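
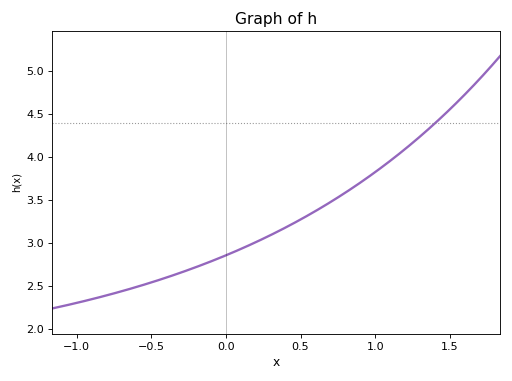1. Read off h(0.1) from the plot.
2.93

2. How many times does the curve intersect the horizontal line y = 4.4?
1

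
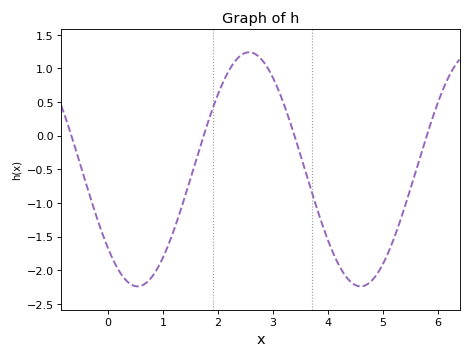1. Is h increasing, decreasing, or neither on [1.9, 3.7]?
neither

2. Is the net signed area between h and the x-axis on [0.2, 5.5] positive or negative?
negative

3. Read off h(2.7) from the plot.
1.2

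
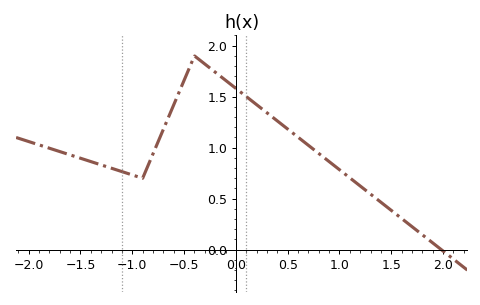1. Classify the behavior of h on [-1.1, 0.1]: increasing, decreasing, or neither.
neither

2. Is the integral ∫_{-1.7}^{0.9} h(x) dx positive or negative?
positive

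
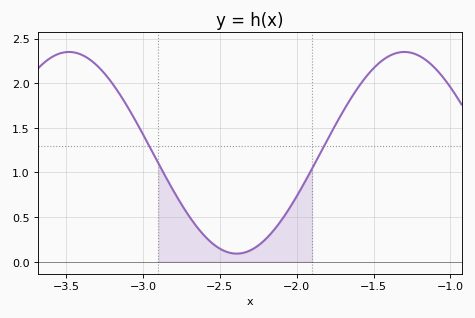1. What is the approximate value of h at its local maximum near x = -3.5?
2.35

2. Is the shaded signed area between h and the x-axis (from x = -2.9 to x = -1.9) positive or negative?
positive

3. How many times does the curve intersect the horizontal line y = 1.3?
2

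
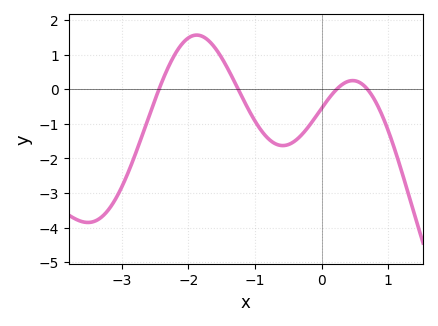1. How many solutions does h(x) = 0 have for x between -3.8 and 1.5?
4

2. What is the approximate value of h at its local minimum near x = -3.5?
-3.85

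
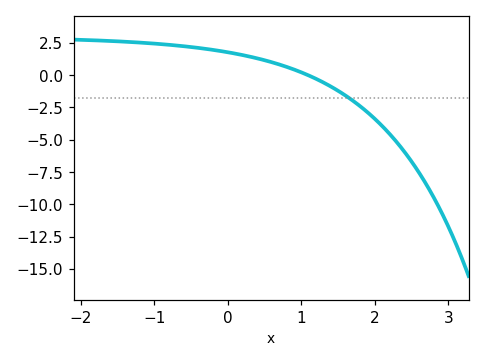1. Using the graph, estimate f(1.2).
-0.5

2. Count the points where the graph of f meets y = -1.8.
1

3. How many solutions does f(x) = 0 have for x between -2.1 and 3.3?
1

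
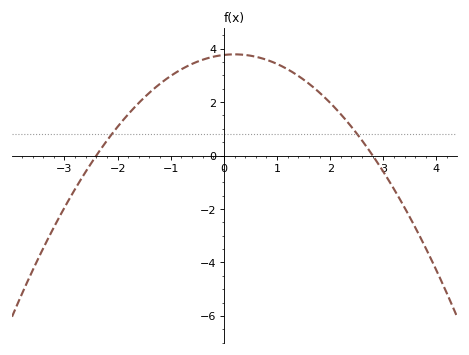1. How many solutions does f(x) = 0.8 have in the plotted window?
2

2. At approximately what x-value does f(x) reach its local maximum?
0.2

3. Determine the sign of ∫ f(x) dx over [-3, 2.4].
positive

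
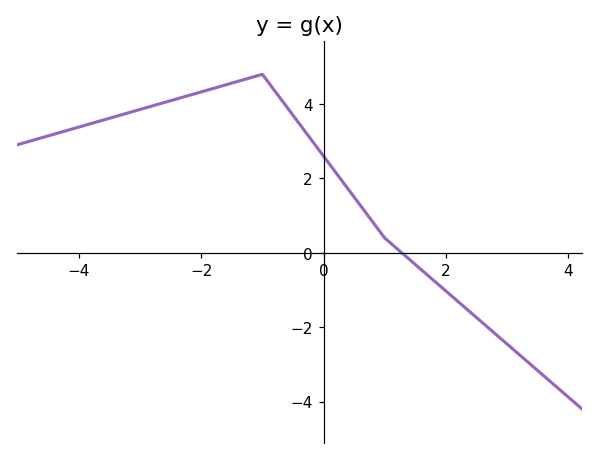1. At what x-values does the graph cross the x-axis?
1.2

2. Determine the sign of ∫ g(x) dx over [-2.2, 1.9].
positive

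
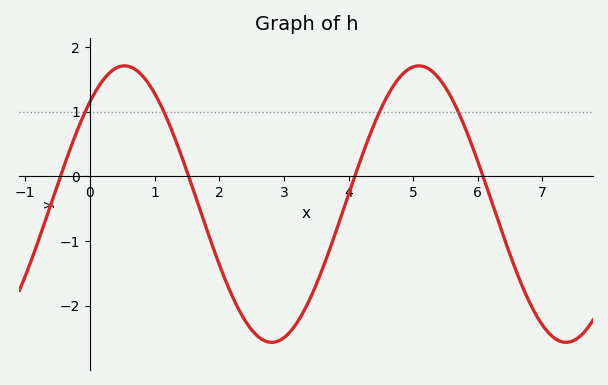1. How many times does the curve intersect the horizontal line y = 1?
4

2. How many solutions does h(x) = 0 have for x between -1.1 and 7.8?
4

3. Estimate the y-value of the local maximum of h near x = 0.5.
1.7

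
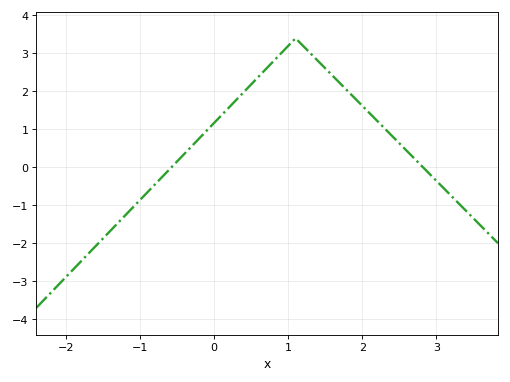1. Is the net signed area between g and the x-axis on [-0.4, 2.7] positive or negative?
positive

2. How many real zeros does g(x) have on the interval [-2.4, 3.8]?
2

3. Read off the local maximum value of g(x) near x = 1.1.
3.4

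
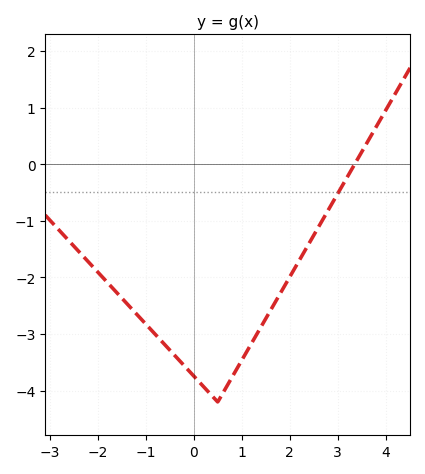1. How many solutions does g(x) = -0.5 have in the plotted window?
1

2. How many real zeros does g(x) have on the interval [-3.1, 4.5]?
1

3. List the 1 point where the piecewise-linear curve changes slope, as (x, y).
(0.5, -4.2)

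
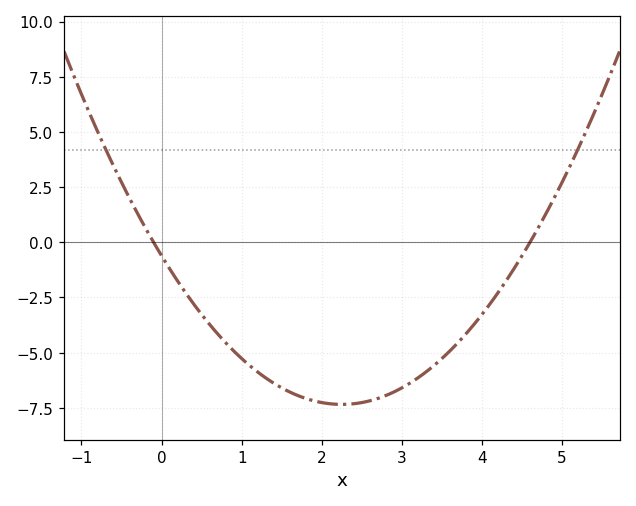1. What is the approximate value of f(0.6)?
-3.72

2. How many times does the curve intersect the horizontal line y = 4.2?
2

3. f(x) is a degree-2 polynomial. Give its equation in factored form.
y = 1.33(x + 0.1)(x - 4.6)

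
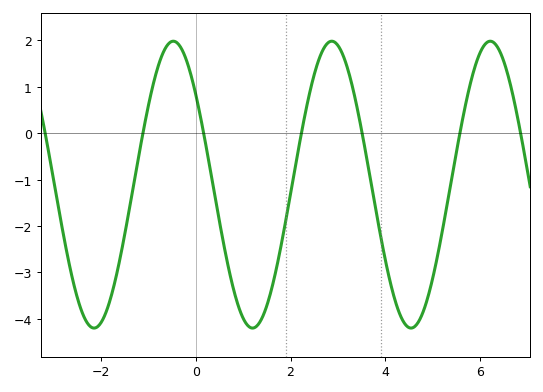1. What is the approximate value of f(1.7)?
-2.92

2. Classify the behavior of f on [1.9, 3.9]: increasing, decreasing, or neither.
neither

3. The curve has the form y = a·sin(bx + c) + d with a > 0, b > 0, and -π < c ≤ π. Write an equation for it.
y = 3.09sin(1.88x + 2.46) - 1.11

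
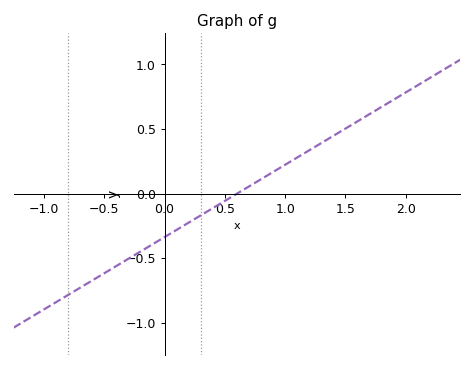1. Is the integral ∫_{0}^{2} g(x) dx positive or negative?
positive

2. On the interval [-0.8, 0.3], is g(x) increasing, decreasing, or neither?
increasing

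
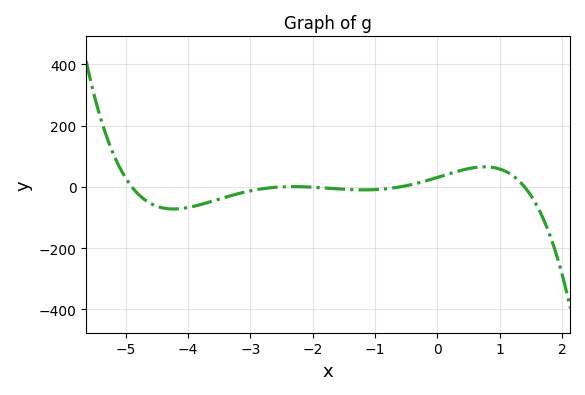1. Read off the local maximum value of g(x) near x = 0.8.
65.7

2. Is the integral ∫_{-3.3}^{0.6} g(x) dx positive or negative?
positive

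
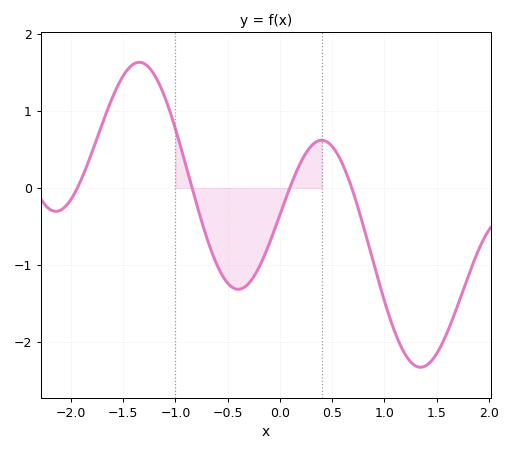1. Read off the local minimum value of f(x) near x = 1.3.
-2.33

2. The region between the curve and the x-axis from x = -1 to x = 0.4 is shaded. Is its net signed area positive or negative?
negative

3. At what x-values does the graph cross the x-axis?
-1.94, -0.841, 0.094, 0.688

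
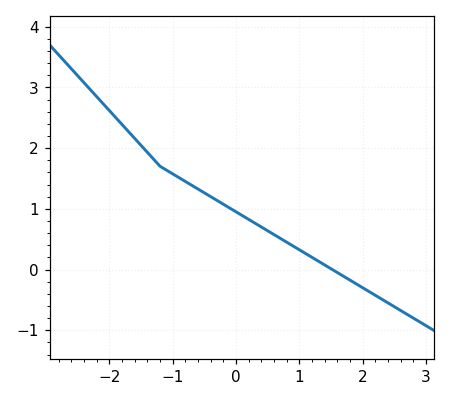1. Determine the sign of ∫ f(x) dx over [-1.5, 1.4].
positive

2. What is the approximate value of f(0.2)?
0.8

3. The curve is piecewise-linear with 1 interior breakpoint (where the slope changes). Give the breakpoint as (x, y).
(-1.2, 1.7)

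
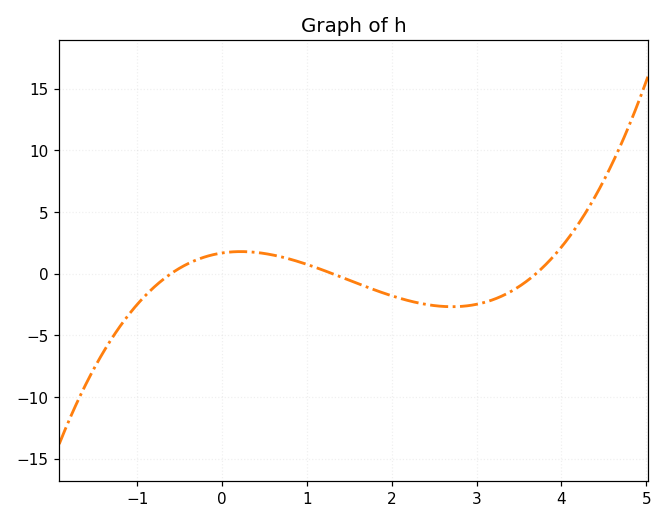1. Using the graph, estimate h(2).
-2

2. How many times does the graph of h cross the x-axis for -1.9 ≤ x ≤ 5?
3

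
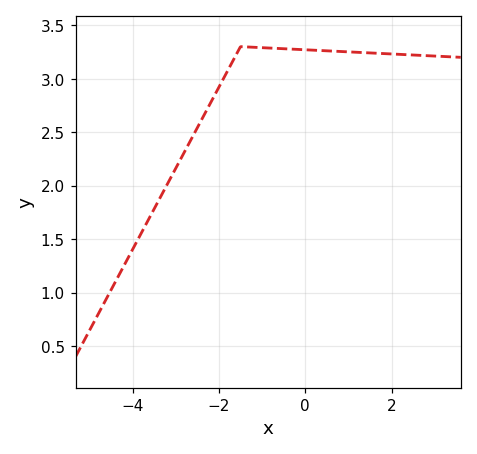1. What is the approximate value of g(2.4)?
3.22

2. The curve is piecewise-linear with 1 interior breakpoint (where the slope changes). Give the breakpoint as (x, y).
(-1.5, 3.3)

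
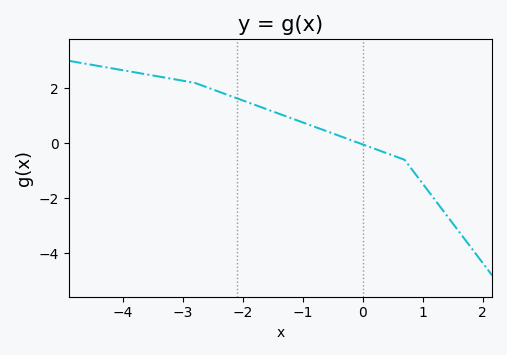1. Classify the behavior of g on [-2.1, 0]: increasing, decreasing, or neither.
decreasing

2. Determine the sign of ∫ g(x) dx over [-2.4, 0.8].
positive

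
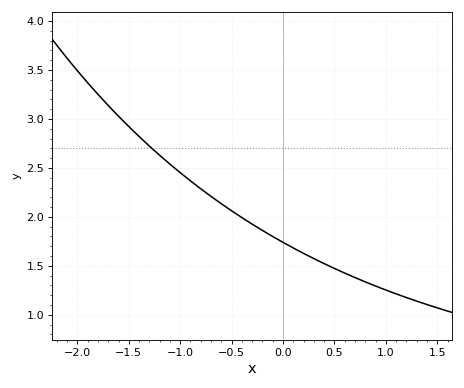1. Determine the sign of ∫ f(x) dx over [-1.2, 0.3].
positive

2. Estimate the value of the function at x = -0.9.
2.35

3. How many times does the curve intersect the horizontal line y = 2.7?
1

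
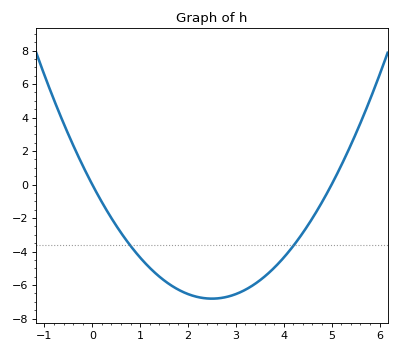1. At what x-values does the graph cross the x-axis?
0, 5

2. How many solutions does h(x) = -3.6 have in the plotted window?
2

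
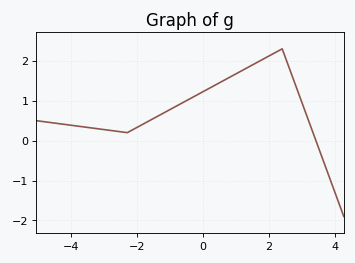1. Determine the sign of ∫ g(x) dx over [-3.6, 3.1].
positive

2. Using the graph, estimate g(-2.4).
0.211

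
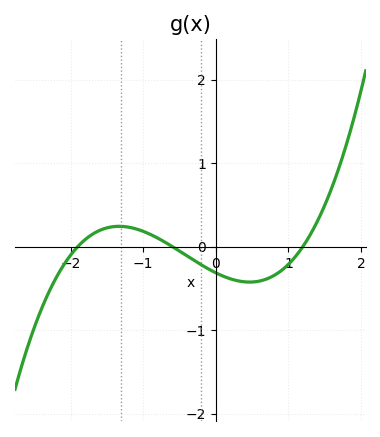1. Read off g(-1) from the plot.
0.182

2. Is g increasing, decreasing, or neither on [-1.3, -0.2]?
decreasing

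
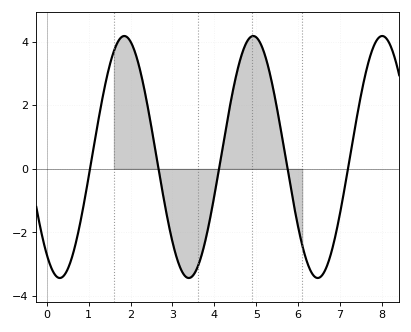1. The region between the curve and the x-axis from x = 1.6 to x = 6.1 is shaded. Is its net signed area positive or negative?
positive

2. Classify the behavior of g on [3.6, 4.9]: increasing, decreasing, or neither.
increasing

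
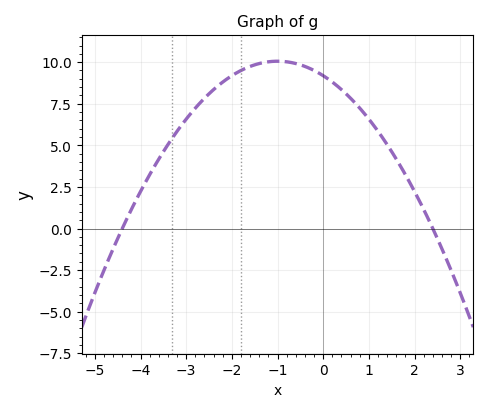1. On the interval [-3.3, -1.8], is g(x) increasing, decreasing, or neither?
increasing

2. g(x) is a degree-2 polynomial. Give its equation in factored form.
y = -0.87(x + 4.4)(x - 2.4)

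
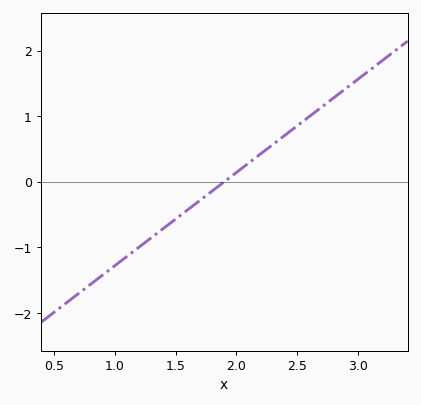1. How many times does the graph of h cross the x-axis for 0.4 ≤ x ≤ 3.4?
1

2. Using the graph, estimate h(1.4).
-0.71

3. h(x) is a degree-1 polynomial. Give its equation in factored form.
y = 1.42(x - 1.9)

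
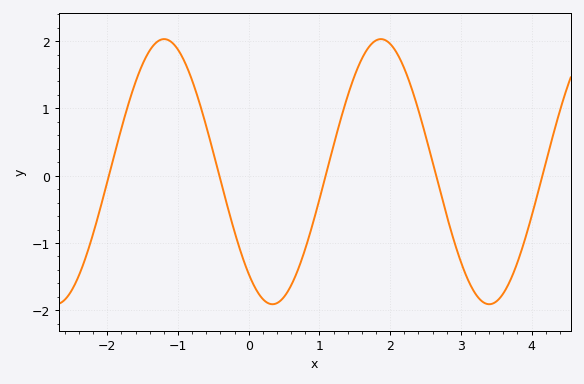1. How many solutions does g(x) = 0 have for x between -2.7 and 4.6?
5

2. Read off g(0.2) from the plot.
-1.8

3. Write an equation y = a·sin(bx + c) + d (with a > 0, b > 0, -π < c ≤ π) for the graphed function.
y = 1.97sin(2x - 2.3) + 0.06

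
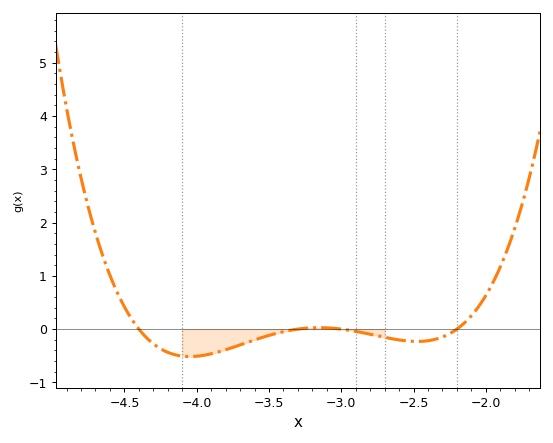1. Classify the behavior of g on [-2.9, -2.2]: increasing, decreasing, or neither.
neither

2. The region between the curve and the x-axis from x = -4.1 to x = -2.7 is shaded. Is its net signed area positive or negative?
negative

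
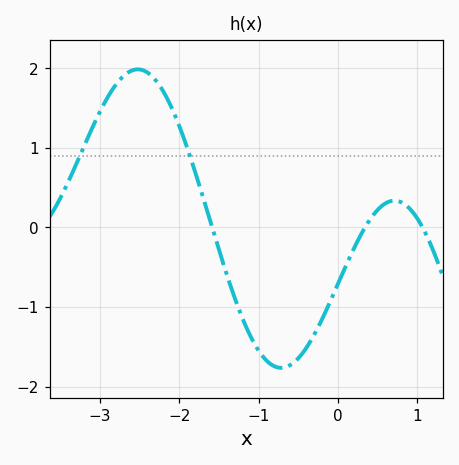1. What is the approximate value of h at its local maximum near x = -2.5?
1.99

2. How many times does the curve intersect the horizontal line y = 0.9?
2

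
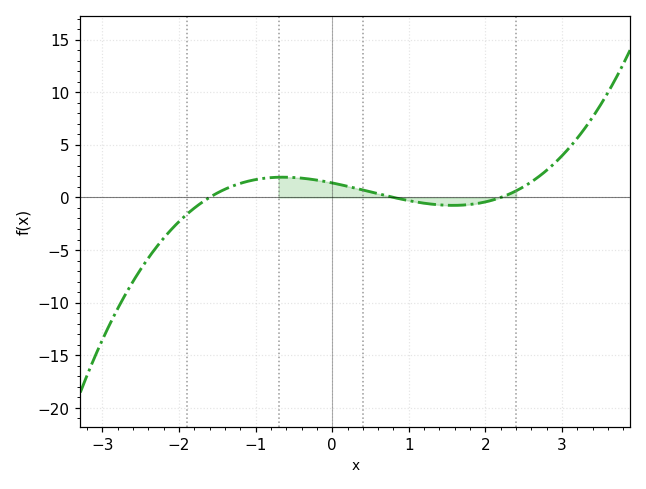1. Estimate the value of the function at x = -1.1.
1.5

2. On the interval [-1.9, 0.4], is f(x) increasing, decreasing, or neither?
neither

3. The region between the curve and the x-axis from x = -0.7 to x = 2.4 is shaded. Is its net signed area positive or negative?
positive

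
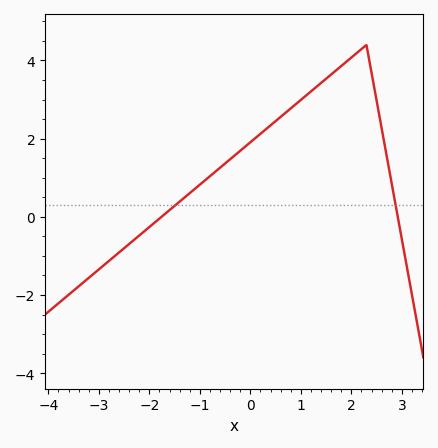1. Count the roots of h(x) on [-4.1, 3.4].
2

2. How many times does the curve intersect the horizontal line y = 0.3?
2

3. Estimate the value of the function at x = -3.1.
-1.46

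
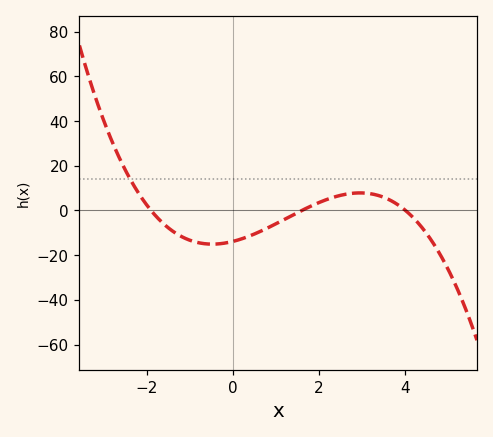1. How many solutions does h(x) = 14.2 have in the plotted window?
1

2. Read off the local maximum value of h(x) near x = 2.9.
7.84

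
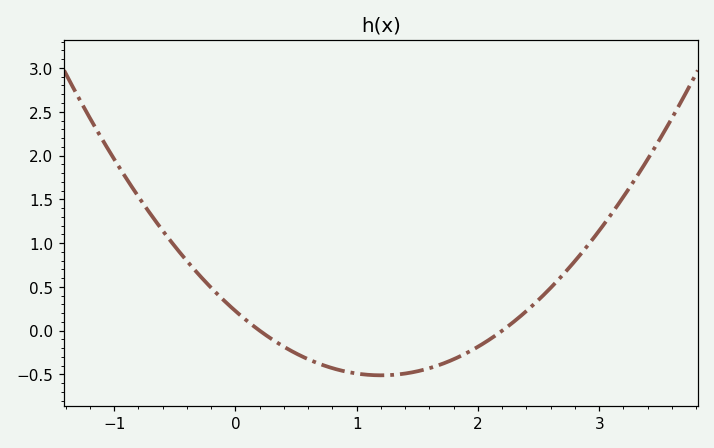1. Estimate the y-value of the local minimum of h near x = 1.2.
-0.5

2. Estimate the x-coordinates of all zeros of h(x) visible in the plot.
0.2, 2.2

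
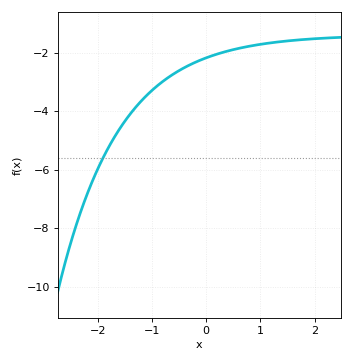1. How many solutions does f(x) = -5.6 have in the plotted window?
1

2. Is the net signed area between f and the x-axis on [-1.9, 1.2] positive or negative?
negative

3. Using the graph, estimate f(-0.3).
-2.4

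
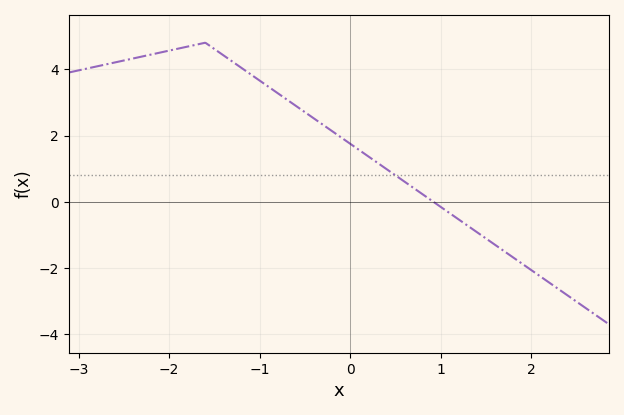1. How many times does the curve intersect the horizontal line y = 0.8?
1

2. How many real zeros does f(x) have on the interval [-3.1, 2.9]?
1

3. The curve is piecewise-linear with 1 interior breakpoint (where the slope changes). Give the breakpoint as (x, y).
(-1.6, 4.8)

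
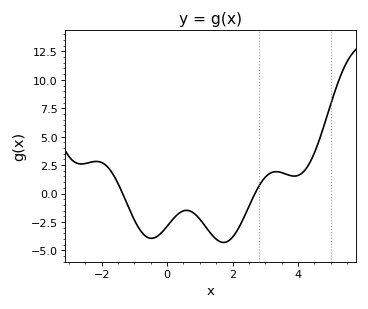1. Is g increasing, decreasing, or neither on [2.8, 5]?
neither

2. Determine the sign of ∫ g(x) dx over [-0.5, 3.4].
negative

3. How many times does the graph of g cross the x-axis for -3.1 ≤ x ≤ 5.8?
2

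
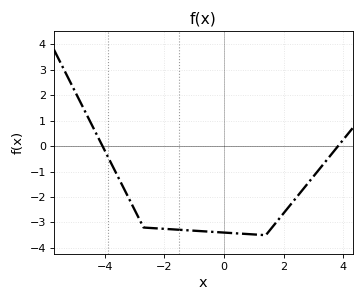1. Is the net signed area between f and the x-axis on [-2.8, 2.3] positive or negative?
negative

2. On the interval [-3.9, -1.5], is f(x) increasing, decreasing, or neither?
decreasing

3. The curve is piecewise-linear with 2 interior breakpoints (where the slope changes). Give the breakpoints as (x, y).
(-2.7, -3.2); (1.4, -3.5)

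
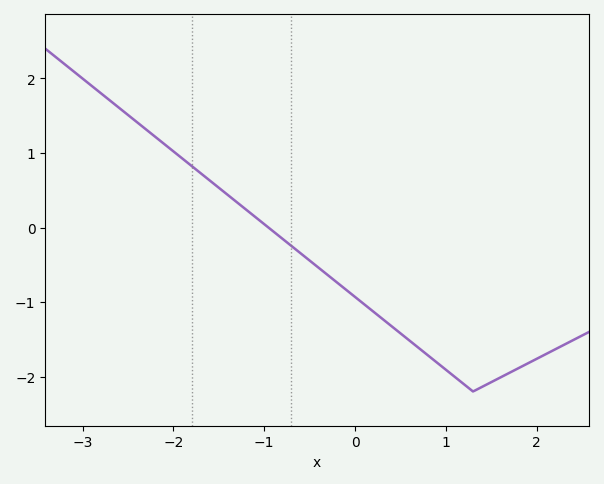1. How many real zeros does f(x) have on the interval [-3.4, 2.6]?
1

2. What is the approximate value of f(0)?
-0.9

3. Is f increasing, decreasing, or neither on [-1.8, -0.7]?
decreasing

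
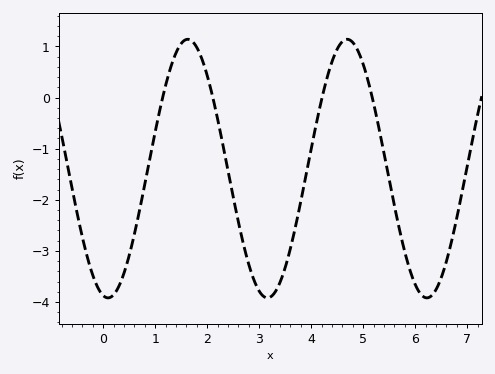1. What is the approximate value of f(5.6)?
-2.1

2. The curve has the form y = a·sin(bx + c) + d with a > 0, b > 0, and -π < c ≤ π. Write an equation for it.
y = 2.53sin(2x - 1.8) - 1.39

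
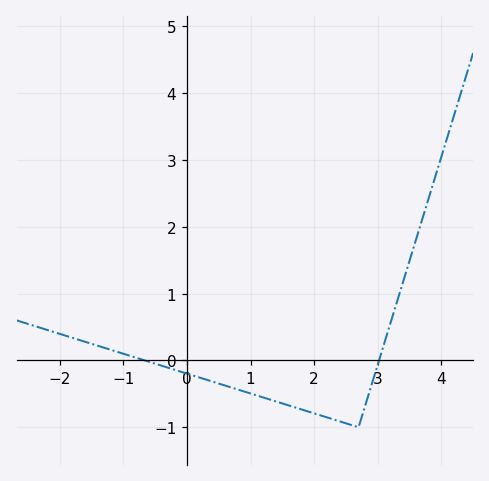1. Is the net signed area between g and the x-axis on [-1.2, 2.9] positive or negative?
negative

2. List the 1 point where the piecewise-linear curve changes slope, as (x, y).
(2.7, -1)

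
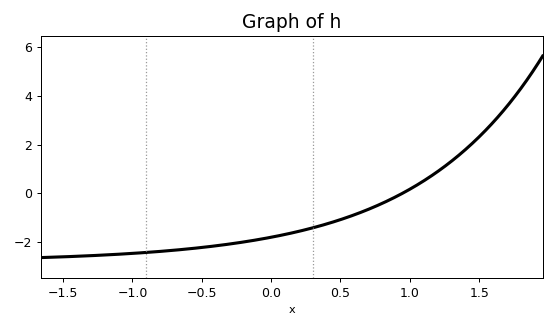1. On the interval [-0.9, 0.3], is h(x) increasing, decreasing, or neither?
increasing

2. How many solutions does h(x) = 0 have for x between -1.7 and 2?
1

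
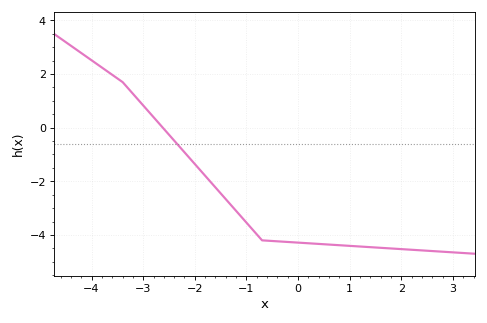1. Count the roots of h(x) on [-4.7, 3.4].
1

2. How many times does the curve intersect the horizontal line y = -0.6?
1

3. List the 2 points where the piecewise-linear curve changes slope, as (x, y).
(-3.4, 1.7); (-0.7, -4.2)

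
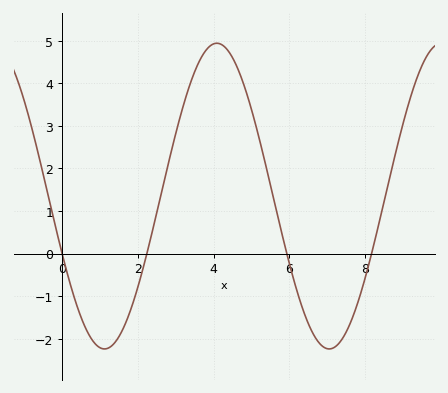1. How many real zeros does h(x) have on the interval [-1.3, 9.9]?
4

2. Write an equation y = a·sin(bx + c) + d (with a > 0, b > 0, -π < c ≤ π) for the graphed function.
y = 3.59sin(1.1x - 2.8) + 1.35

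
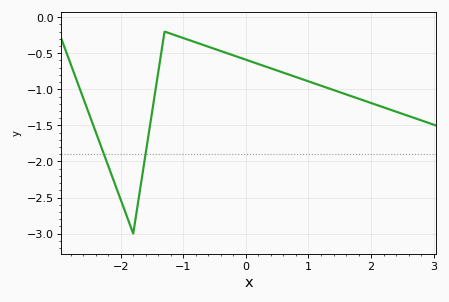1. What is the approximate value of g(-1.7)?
-2.45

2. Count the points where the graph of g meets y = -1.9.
2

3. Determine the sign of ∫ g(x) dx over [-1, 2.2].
negative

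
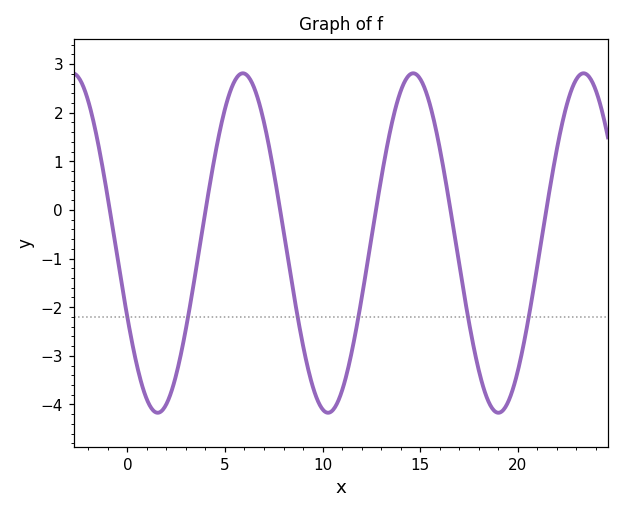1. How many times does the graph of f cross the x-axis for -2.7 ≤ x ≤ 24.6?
6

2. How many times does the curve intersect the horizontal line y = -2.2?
6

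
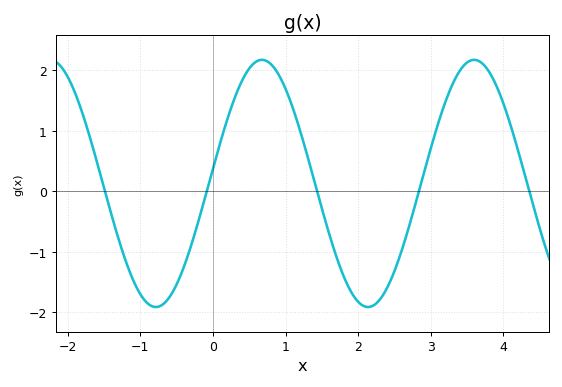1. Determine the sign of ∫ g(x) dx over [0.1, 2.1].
positive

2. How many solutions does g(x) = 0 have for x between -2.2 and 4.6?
5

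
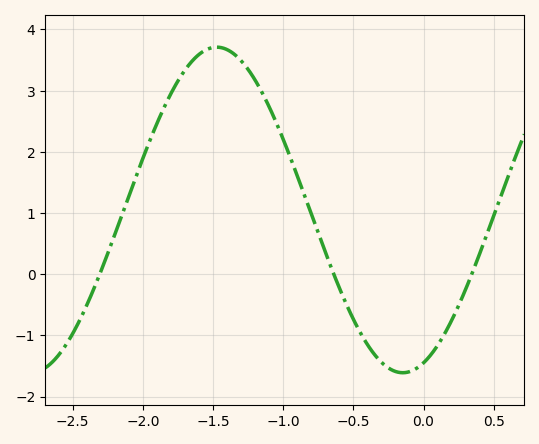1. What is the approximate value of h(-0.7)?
0.36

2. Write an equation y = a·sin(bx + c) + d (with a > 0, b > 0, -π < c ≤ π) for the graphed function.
y = 2.66sin(2.37x - 1.22) + 1.05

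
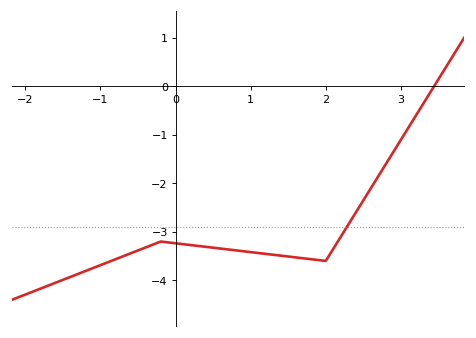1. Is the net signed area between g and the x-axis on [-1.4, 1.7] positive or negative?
negative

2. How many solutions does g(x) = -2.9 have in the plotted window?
1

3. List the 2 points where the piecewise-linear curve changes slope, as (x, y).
(-0.2, -3.2); (2, -3.6)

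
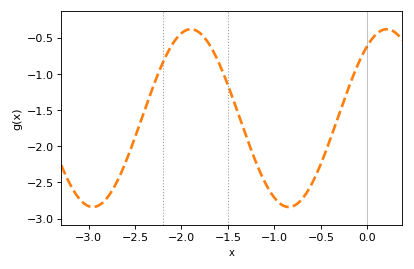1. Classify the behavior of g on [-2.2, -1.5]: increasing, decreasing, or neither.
neither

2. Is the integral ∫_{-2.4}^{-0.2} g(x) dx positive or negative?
negative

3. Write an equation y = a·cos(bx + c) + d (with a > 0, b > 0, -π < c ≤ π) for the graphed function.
y = 1.23cos(3x - 0.62) - 1.61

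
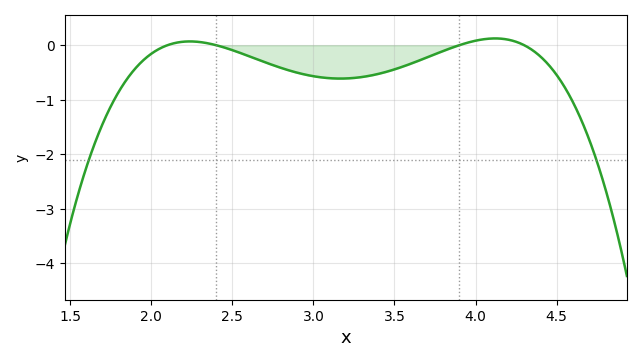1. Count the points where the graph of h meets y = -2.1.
2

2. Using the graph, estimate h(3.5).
-0.444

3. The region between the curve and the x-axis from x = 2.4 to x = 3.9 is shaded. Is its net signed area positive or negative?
negative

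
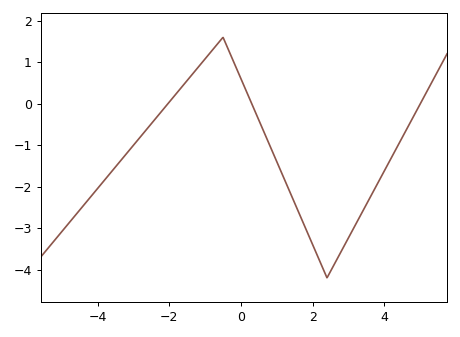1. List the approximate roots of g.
-2.04, 0.3, 5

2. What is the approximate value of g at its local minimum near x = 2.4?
-4.2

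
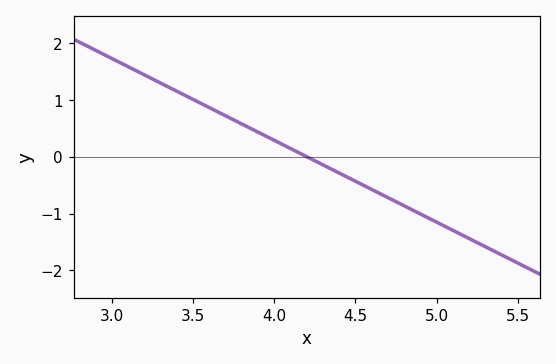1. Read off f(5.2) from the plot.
-1.4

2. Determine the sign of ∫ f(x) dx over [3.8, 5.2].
negative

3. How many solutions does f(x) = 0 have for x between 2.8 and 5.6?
1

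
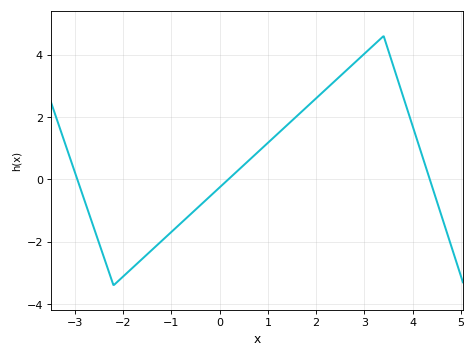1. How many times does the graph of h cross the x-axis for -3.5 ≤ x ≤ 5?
3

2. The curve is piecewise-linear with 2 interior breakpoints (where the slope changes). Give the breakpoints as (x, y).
(-2.2, -3.4); (3.4, 4.6)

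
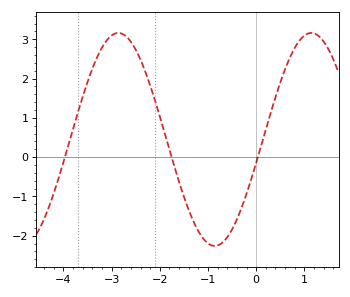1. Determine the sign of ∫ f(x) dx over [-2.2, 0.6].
negative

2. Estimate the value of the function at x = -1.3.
-1.6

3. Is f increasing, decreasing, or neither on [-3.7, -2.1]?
neither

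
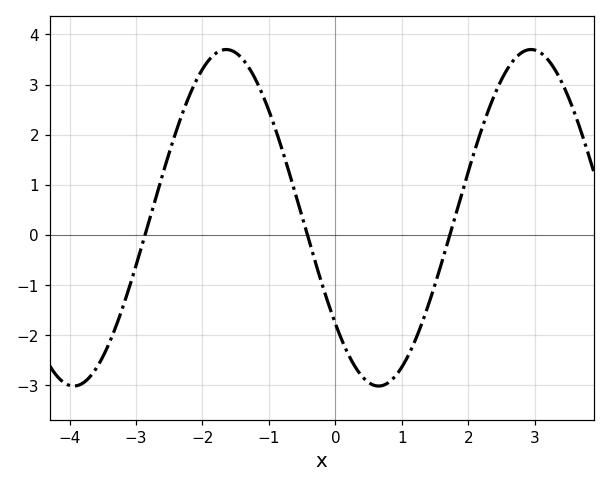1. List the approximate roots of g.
-2.8, -0.4, 1.8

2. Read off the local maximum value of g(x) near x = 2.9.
3.7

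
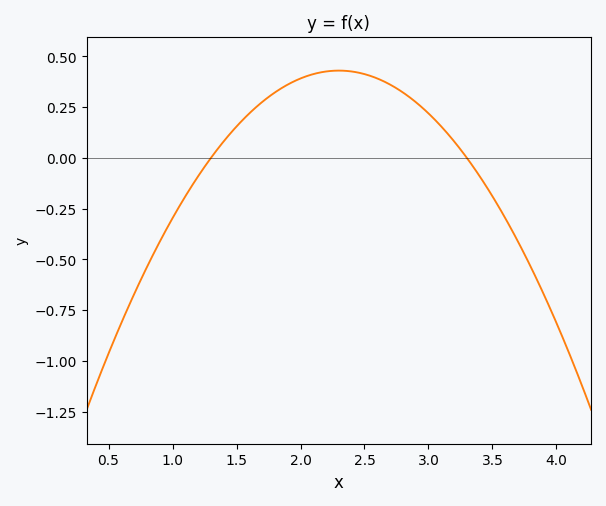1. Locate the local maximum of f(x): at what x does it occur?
2.3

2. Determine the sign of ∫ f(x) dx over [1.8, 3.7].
positive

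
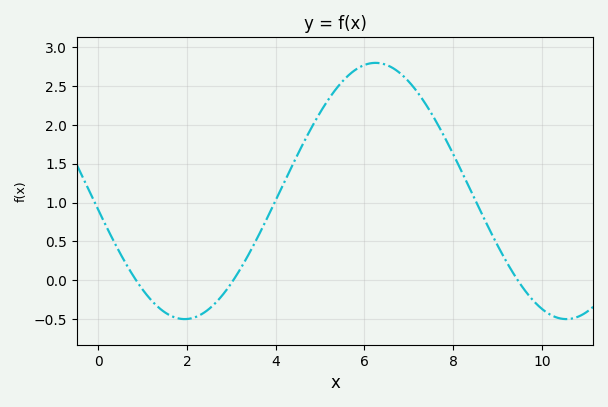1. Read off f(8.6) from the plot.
0.9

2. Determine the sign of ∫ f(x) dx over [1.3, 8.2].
positive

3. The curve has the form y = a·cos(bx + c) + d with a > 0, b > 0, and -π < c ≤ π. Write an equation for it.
y = 1.65cos(0.73x + 1.7) + 1.15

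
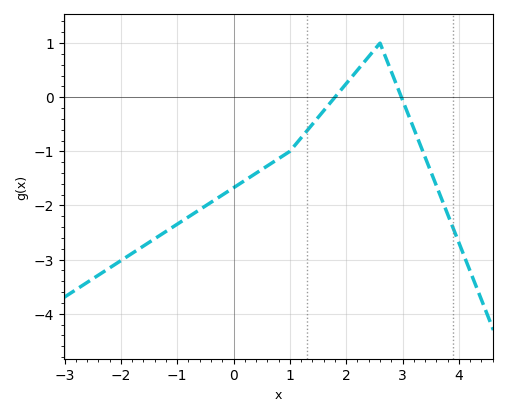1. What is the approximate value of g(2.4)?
0.8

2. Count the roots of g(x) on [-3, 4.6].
2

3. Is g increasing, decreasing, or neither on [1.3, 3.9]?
neither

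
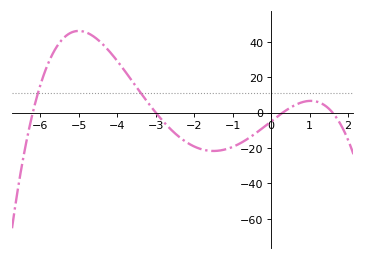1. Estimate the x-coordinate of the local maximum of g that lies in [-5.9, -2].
-5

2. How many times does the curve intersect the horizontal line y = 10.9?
2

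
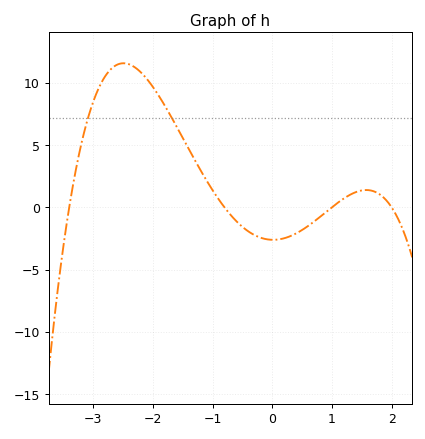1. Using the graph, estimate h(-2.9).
9.63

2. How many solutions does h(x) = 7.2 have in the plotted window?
2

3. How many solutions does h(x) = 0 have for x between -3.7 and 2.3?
4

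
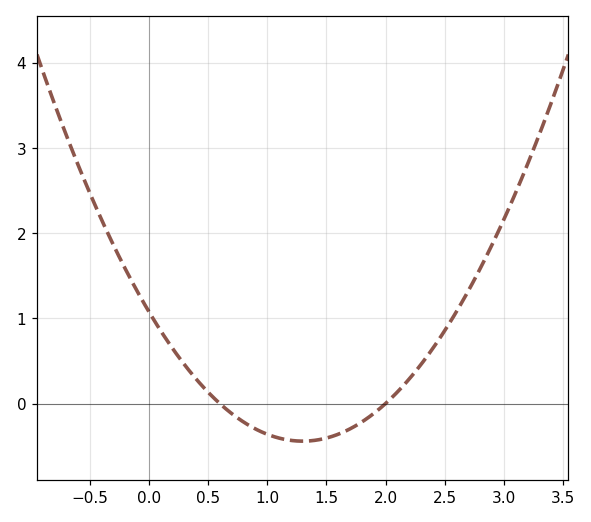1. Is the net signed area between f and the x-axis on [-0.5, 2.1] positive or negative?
positive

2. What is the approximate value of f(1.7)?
-0.3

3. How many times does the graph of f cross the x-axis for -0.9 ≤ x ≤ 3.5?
2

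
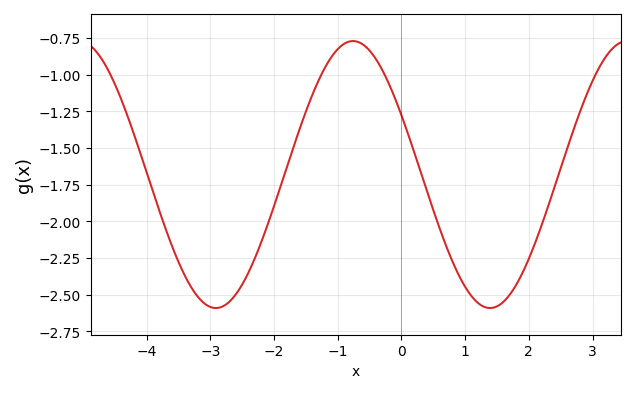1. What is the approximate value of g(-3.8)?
-1.93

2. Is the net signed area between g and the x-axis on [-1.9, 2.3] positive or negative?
negative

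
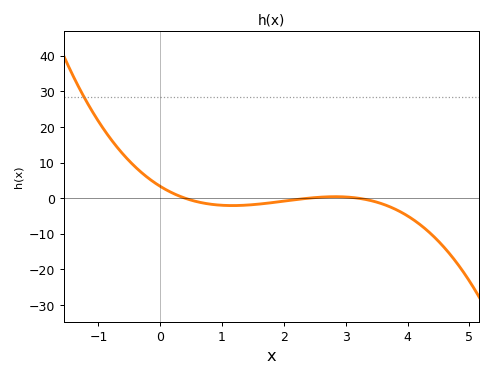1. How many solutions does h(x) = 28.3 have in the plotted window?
1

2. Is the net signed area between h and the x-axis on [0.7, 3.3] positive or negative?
negative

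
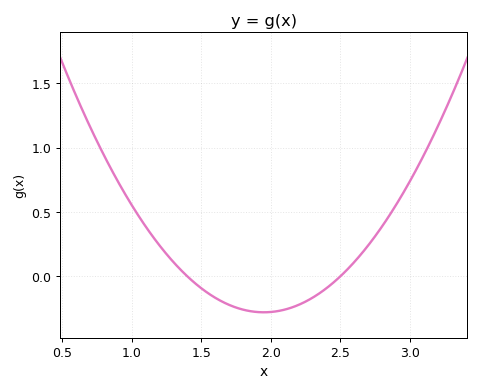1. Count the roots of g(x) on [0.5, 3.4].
2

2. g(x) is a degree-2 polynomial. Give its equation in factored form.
y = 0.92(x - 1.4)(x - 2.5)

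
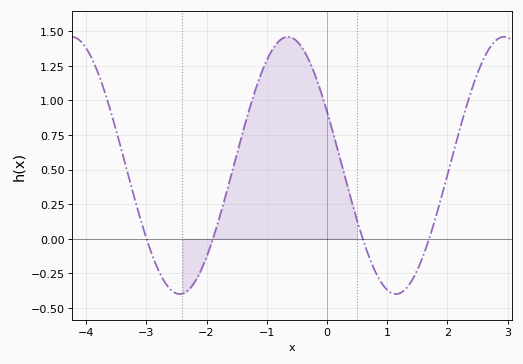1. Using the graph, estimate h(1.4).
-0.3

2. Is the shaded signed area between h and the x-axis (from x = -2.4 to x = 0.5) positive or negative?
positive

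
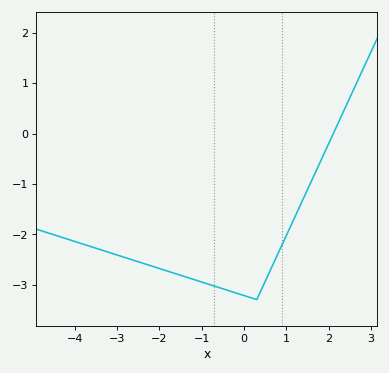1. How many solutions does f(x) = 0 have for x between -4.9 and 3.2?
1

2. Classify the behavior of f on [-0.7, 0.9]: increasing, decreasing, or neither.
neither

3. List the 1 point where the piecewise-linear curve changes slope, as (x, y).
(0.3, -3.3)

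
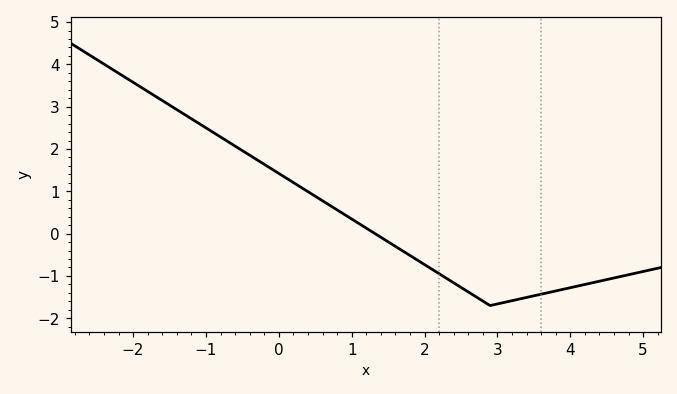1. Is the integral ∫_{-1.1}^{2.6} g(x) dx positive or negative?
positive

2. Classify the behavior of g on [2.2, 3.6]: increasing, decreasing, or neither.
neither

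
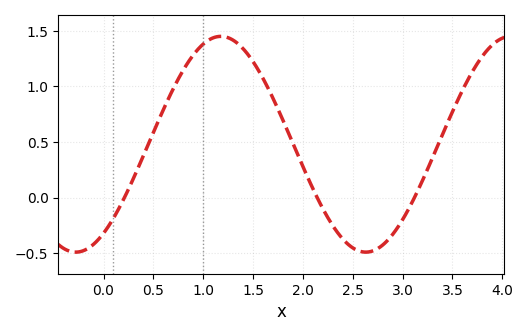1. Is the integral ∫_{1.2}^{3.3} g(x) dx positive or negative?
positive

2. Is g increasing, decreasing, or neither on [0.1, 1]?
increasing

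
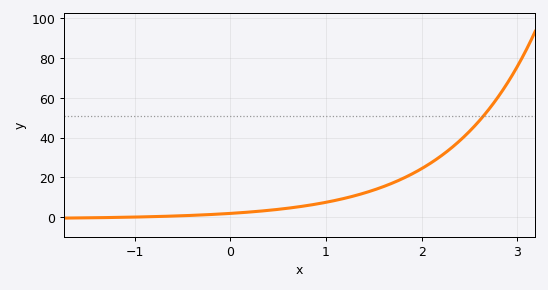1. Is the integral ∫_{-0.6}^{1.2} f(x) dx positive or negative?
positive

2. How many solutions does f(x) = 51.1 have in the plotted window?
1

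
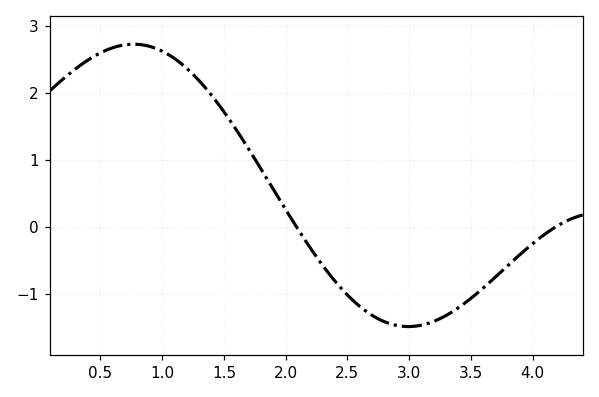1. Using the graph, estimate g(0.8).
2.72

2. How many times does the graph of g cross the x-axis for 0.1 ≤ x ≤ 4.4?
2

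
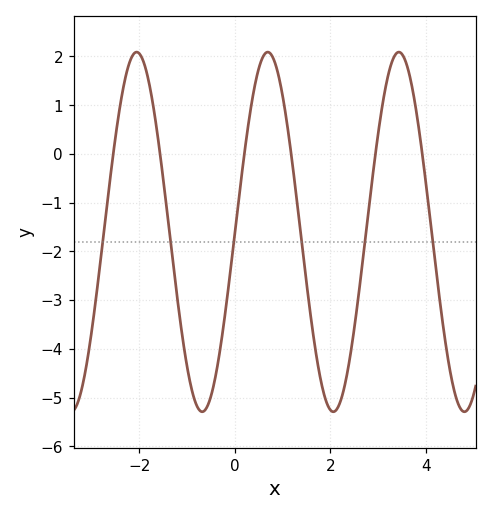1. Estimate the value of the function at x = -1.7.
0.948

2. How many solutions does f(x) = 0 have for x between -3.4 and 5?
6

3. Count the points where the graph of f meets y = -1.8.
6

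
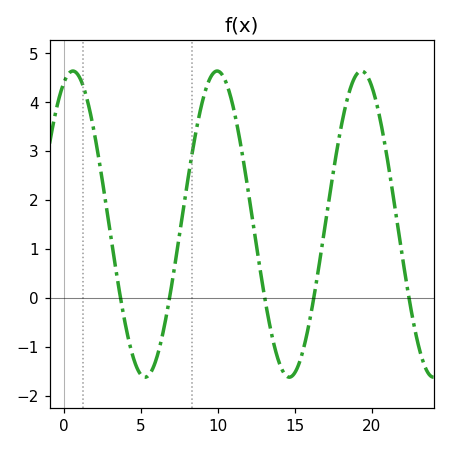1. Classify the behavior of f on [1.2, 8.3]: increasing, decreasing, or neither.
neither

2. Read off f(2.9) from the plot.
1.5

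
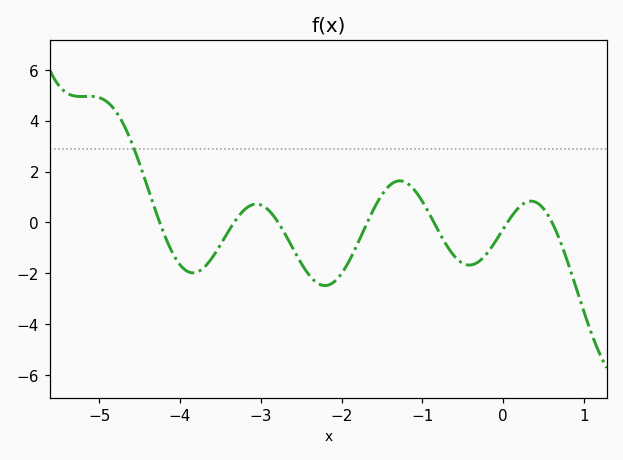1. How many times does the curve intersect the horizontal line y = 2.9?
1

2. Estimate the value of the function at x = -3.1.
0.699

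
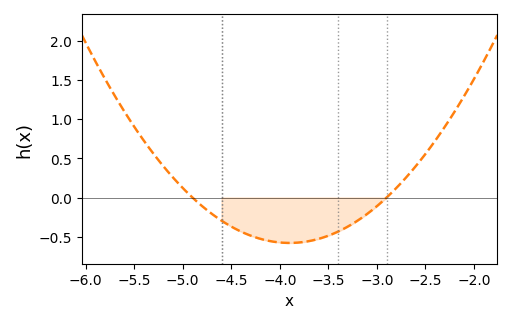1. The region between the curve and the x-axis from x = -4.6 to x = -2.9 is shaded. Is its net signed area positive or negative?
negative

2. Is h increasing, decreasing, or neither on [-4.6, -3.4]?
neither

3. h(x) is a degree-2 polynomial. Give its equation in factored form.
y = 0.58(x + 4.9)(x + 2.9)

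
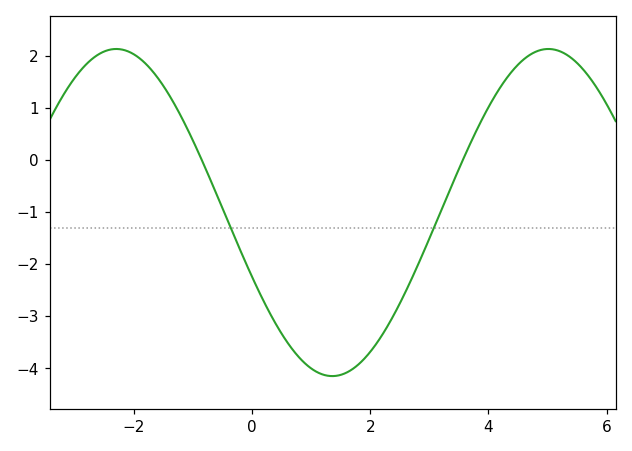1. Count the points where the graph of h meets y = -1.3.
2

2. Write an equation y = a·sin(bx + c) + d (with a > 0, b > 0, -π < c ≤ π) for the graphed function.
y = 3.14sin(0.86x - 2.74) - 1.01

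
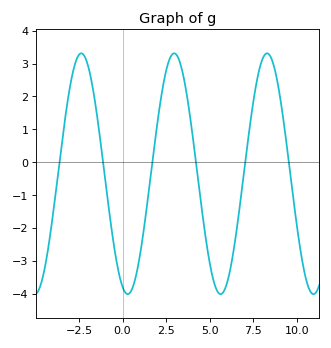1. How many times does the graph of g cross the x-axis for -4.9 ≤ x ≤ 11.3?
6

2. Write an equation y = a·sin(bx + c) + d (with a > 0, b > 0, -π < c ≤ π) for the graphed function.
y = 3.66sin(1.2x - 1.9) - 0.35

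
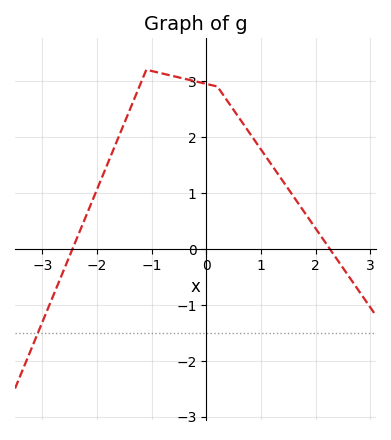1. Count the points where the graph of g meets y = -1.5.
1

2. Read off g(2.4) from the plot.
-0.207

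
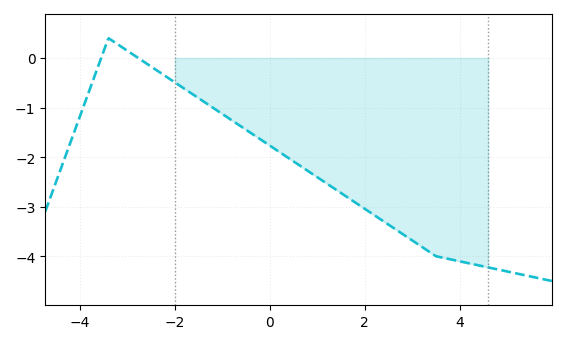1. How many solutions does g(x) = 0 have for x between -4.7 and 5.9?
2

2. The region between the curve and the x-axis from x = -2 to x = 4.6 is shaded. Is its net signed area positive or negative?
negative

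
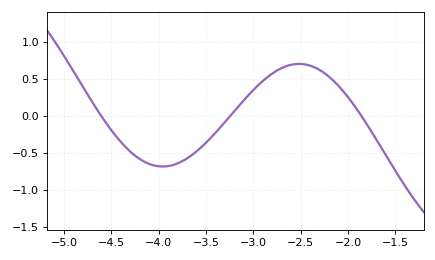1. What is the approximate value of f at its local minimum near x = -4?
-0.681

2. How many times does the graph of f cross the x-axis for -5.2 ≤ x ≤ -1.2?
3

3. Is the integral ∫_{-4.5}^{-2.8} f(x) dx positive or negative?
negative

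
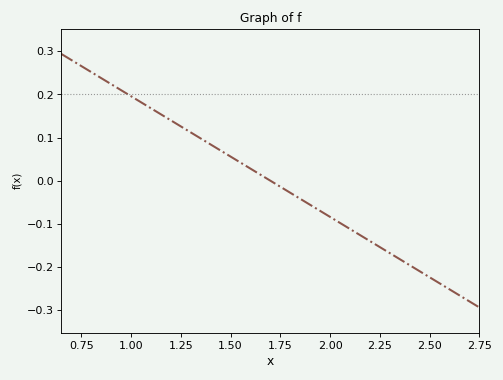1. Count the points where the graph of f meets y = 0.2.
1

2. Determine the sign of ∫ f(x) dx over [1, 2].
positive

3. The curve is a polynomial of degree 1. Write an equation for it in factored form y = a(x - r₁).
y = -0.28(x - 1.7)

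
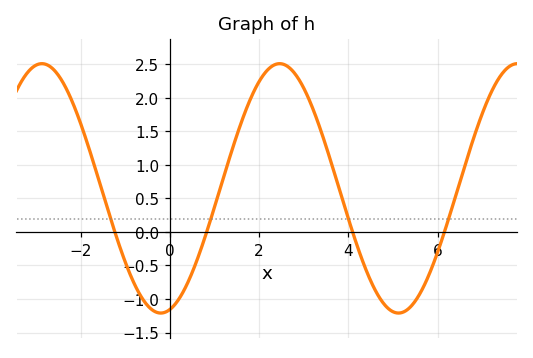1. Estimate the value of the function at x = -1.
-0.45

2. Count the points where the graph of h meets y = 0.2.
4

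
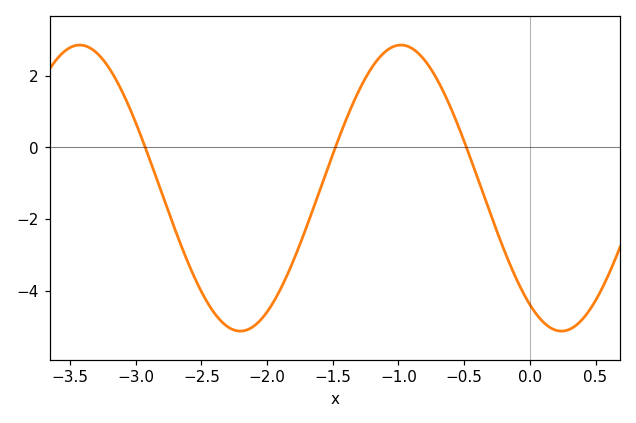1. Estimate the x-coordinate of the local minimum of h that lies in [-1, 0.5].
0.2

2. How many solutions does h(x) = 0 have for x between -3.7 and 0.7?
3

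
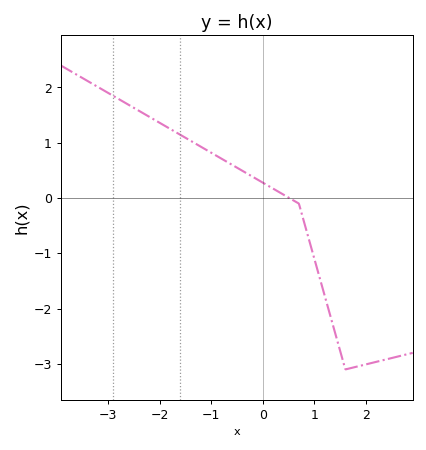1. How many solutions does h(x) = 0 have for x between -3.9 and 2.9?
1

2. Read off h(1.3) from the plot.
-2.1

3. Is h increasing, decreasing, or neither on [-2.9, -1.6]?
decreasing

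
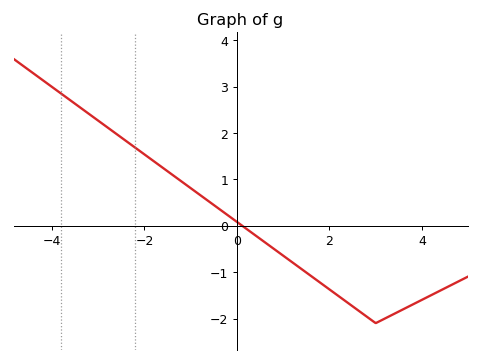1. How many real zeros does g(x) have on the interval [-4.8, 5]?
1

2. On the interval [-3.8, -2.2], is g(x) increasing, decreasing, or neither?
decreasing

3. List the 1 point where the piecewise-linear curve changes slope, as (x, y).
(3, -2.1)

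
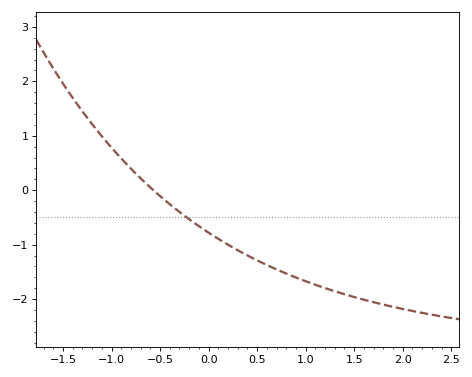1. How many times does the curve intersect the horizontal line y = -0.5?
1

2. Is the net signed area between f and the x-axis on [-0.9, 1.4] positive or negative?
negative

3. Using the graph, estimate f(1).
-1.67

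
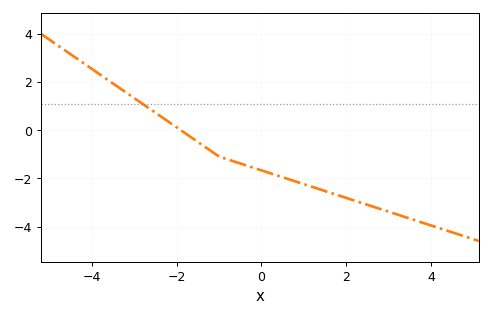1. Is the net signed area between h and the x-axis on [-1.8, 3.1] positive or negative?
negative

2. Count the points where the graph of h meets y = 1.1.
1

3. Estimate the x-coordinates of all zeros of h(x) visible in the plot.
-1.91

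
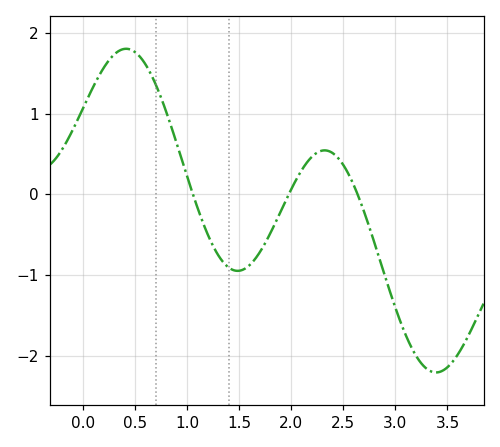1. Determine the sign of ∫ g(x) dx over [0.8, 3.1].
negative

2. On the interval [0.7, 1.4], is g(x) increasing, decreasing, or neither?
decreasing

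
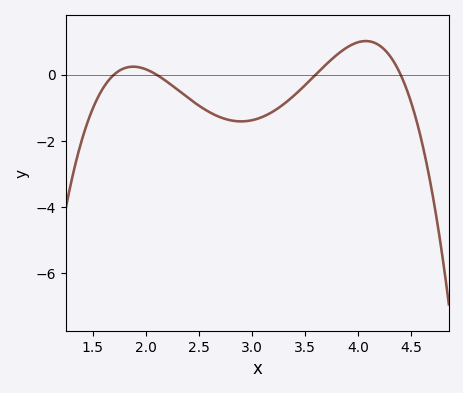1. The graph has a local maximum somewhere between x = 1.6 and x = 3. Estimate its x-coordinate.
1.88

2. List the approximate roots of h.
1.7, 2.1, 3.6, 4.4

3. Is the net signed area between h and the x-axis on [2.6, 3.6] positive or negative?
negative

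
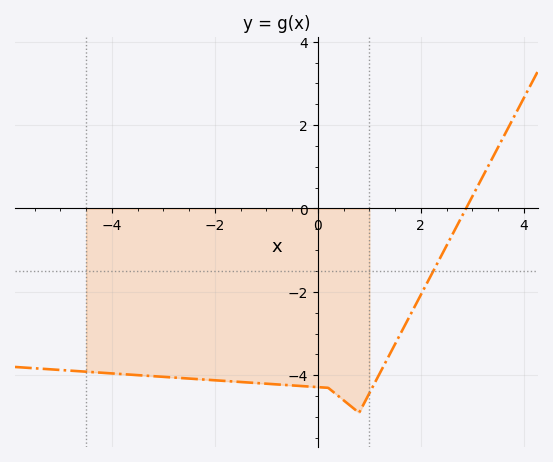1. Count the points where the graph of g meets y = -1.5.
1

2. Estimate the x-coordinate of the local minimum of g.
0.8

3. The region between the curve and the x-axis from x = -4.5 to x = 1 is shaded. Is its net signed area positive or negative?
negative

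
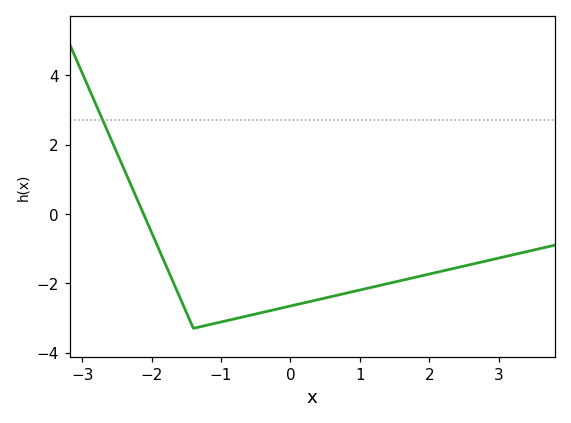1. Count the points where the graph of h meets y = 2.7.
1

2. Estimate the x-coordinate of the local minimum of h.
-1.4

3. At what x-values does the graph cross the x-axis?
-2.1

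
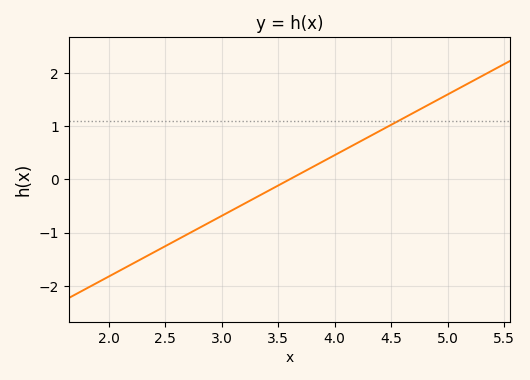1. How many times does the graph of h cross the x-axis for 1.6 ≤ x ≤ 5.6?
1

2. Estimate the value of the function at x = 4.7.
1.3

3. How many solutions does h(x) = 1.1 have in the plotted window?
1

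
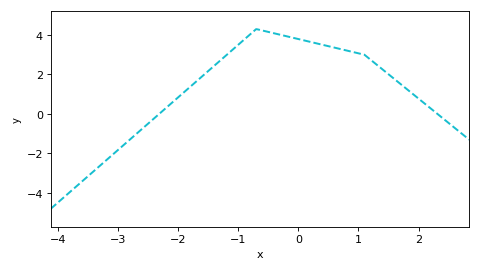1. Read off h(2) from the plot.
0.78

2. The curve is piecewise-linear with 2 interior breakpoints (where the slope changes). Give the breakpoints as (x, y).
(-0.7, 4.3); (1.1, 3)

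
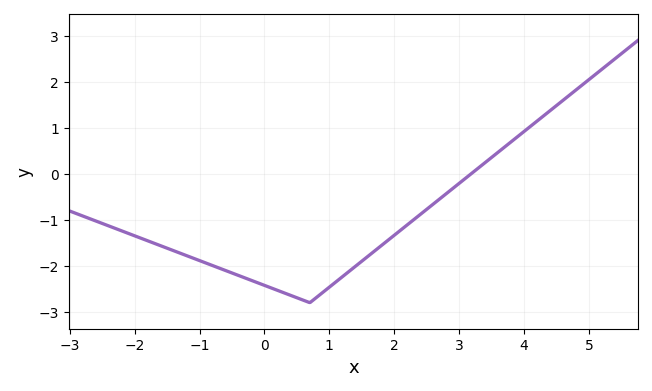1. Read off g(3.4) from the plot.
0.243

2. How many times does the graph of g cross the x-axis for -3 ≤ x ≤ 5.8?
1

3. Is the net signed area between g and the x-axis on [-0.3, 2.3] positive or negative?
negative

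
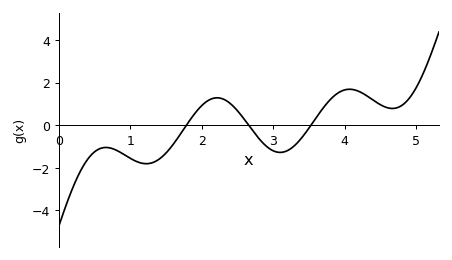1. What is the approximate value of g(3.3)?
-1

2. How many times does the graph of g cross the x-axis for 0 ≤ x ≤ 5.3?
3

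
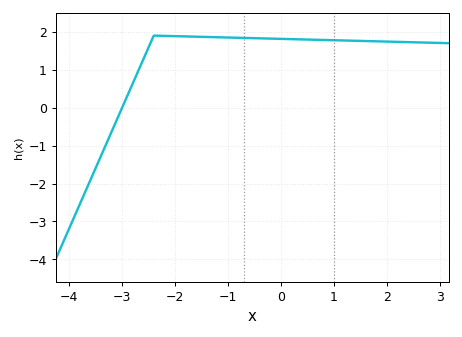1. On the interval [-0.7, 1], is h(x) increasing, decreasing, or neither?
decreasing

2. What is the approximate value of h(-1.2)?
1.86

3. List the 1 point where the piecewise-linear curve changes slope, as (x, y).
(-2.4, 1.9)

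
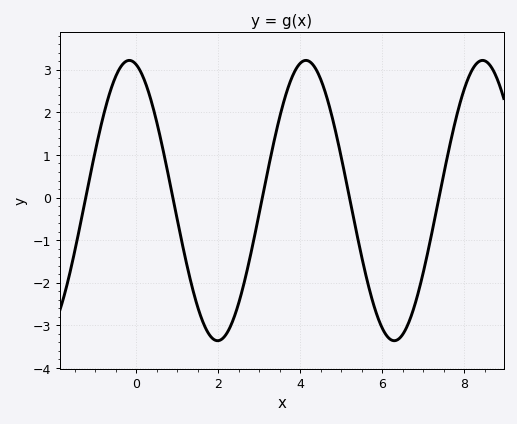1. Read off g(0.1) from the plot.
3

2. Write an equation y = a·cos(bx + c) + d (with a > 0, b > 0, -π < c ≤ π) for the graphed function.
y = 3.29cos(1.5x + 0.24) - 0.07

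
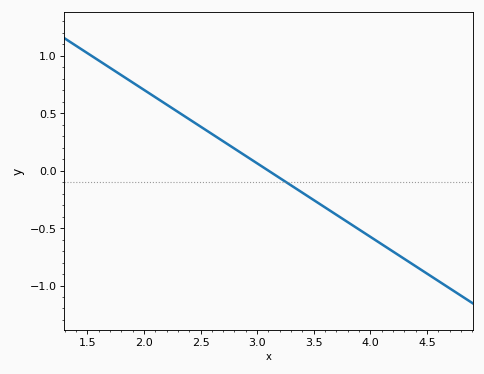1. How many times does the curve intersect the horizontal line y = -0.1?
1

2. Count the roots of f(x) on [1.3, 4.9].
1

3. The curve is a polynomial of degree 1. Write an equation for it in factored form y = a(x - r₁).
y = -0.64(x - 3.1)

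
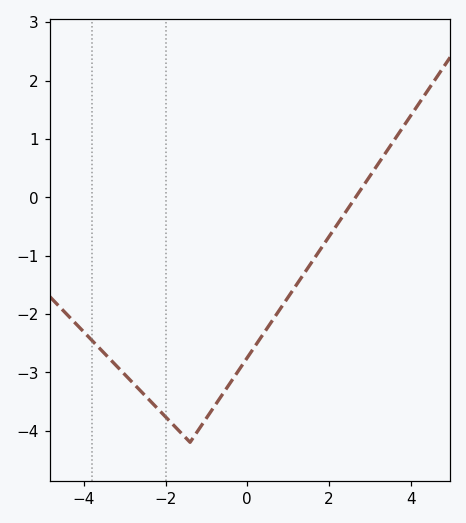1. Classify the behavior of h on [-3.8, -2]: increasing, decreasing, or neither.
decreasing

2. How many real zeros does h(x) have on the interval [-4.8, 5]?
1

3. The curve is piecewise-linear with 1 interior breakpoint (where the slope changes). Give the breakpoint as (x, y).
(-1.4, -4.2)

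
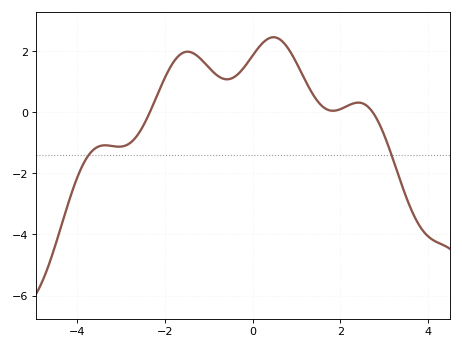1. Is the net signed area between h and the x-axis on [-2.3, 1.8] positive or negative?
positive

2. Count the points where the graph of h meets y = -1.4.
2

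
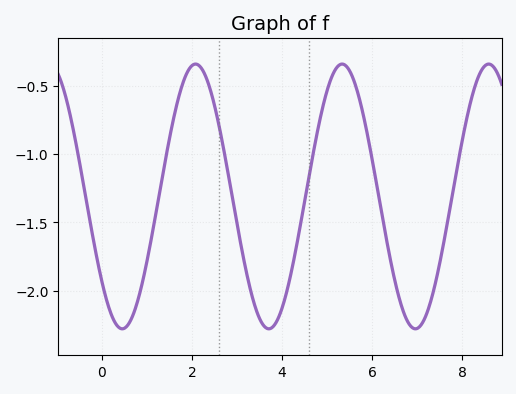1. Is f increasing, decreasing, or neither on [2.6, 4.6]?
neither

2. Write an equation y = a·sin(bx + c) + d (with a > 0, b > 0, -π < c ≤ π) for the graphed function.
y = 0.97sin(1.9x - 2.4) - 1.31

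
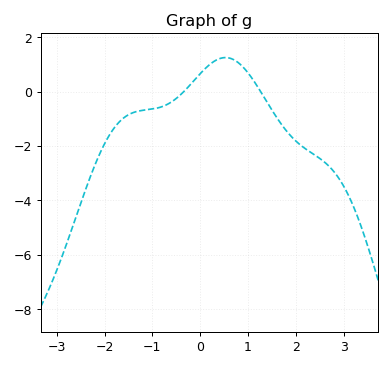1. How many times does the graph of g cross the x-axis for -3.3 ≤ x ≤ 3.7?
2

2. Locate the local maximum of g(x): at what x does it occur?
0.529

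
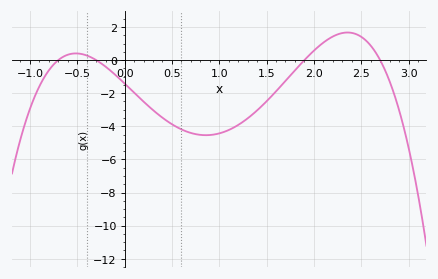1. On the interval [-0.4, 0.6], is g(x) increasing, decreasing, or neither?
decreasing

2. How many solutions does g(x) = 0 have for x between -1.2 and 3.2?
4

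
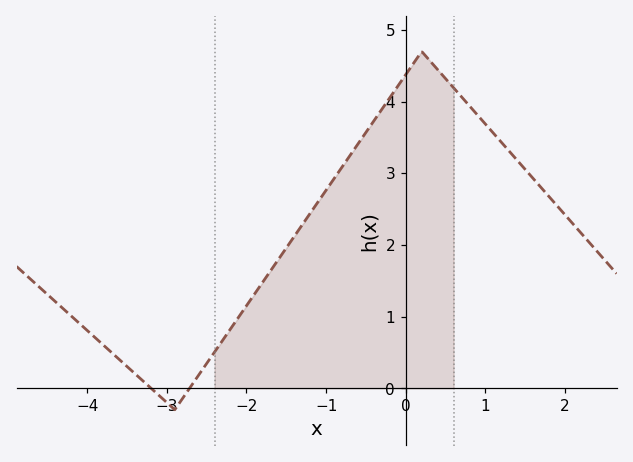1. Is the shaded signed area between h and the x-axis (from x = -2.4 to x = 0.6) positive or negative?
positive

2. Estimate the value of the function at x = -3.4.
0.203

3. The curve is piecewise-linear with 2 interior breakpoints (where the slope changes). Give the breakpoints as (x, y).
(-2.9, -0.3); (0.2, 4.7)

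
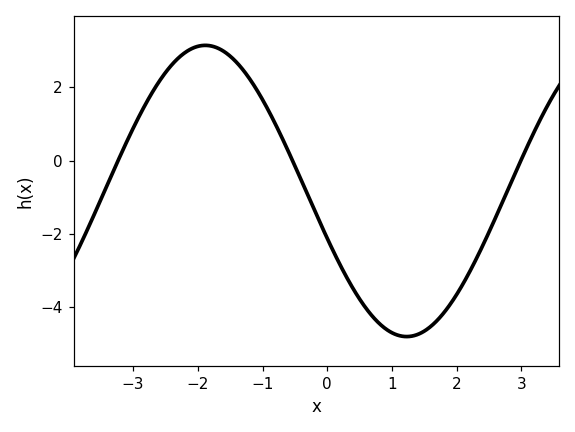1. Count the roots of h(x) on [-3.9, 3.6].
3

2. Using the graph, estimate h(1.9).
-4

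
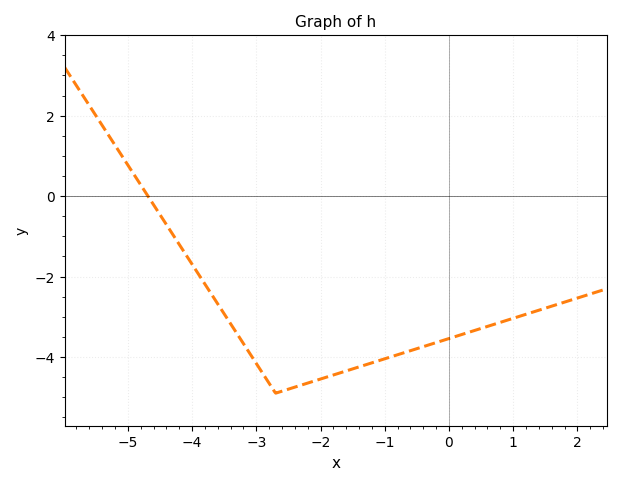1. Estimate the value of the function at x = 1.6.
-2.74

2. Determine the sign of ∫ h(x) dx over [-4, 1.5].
negative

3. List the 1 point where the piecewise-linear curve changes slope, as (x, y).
(-2.7, -4.9)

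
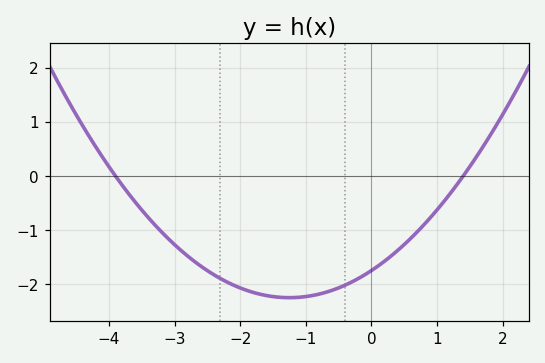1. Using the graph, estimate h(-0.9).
-2.2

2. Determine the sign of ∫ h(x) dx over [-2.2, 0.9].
negative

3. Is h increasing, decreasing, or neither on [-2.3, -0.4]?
neither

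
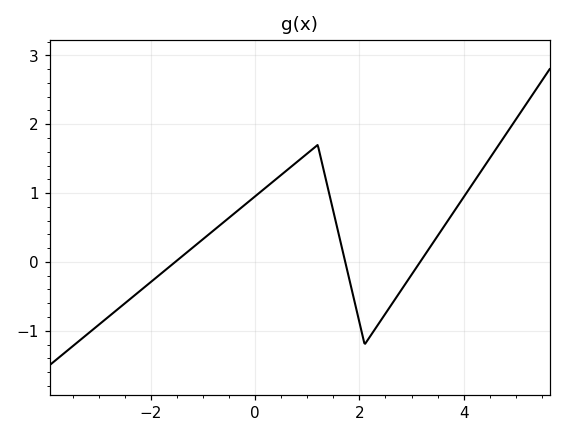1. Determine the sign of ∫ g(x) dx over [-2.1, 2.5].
positive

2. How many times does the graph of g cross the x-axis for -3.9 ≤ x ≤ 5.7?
3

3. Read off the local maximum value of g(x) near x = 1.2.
1.7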